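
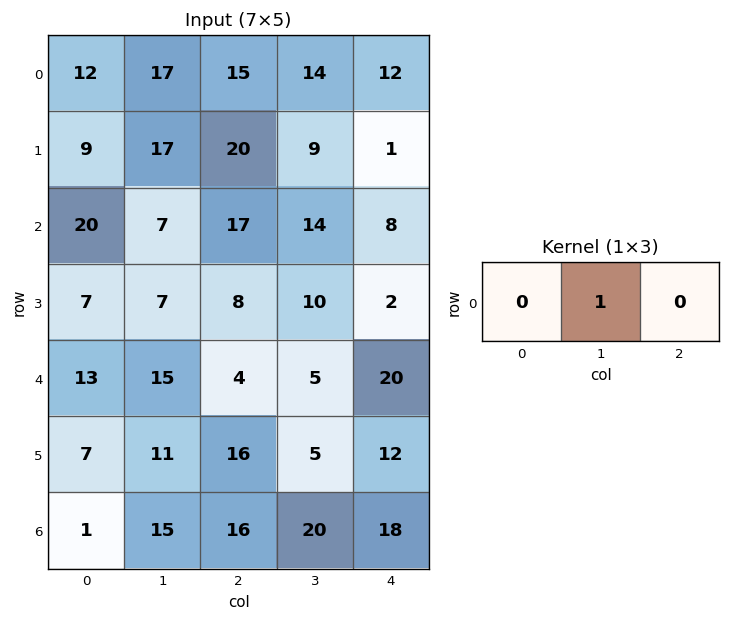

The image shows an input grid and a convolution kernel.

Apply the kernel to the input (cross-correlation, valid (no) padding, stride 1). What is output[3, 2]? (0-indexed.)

The receptive field on the input at this output position is [8 10 2]. Elementwise product with the kernel and sum: 10·1.

10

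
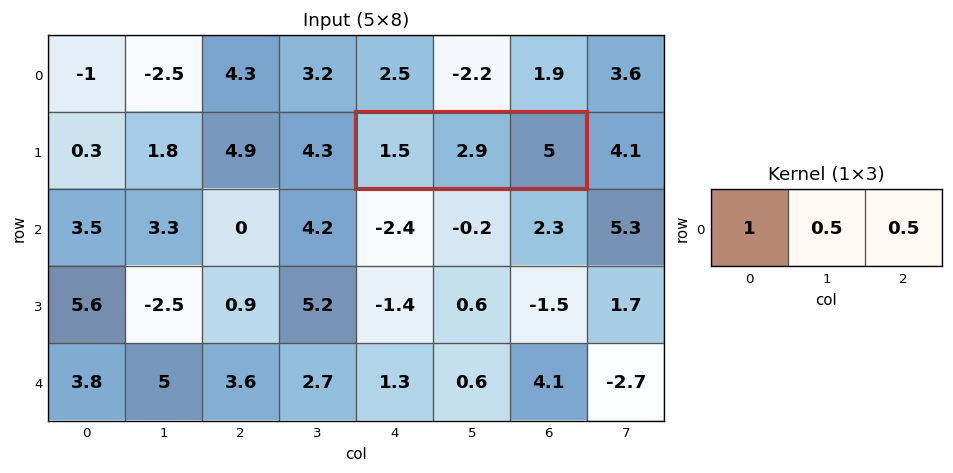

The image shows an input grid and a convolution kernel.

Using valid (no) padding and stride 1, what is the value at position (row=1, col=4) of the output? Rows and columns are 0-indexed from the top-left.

The receptive field on the input at this output position is [1.5 2.9 5]. Elementwise product with the kernel and sum: 1.5·1 + 2.9·0.5 + 5·0.5.

5.45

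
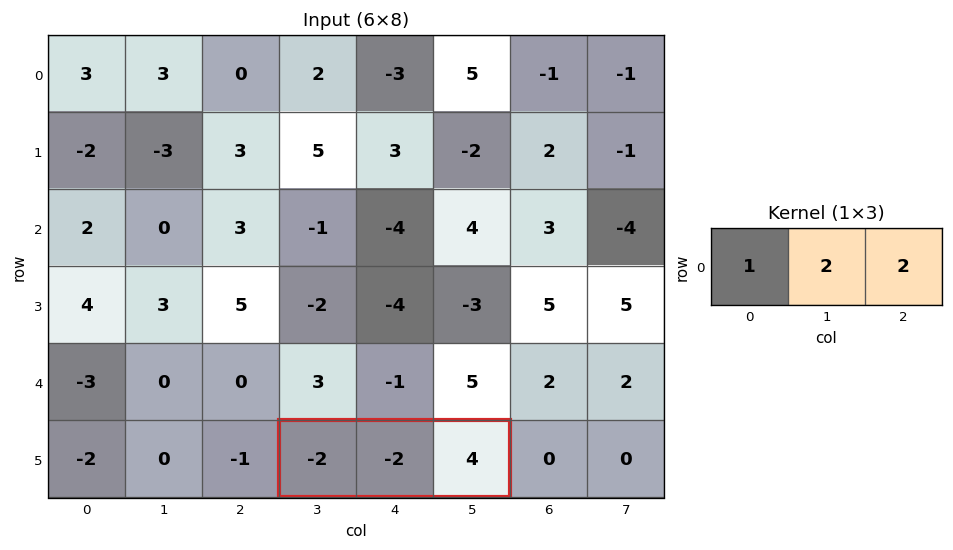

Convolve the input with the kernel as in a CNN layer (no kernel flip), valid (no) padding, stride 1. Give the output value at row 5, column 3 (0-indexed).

2

The receptive field on the input at this output position is [-2 -2 4]. Elementwise product with the kernel and sum: -2·1 + -2·2 + 4·2.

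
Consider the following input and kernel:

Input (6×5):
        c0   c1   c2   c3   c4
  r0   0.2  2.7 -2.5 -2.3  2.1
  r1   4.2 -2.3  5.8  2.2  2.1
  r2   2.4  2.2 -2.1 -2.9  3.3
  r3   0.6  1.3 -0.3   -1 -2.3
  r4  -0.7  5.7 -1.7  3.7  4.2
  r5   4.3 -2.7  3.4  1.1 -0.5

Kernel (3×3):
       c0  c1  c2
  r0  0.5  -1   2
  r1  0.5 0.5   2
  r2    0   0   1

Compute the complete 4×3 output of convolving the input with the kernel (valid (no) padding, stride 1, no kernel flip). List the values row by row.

2.85 2.5 16.75
13.8 -9.3 6.7
-6.55 -0.4 7.4
0.9 9.45 5.15

Output[0,0]: The receptive field on the input at this output position is [0.2 2.7 -2.5 / 4.2 -2.3 5.8 / 2.4 2.2 -2.1]. Elementwise product with the kernel and sum: 0.2·0.5 + 2.7·-1 + -2.5·2 + 4.2·0.5 + -2.3·0.5 + 5.8·2 + -2.1·1.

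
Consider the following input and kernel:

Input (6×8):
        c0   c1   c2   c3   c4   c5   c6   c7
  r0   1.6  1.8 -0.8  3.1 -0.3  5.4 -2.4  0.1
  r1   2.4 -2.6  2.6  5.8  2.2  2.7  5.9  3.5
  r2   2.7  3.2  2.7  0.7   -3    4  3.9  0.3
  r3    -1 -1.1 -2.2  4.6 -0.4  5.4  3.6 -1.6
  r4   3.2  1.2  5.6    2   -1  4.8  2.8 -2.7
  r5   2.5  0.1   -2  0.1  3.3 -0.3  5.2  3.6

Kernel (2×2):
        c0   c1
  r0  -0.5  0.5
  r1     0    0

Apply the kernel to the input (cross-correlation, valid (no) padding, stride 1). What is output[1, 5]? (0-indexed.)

The receptive field on the input at this output position is [2.7 5.9 / 4 3.9]. Elementwise product with the kernel and sum: 2.7·-0.5 + 5.9·0.5.

1.6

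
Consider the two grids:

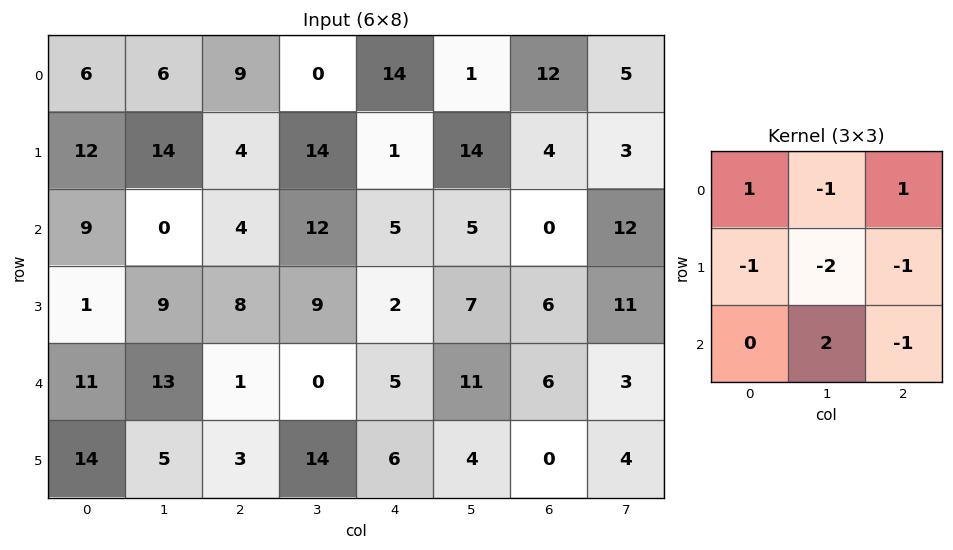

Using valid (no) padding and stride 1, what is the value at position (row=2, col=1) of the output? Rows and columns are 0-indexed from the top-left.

-24

The receptive field on the input at this output position is [0 4 12 / 9 8 9 / 13 1 0]. Elementwise product with the kernel and sum: 0·1 + 4·-1 + 12·1 + 9·-1 + 8·-2 + 9·-1 + 1·2 + 0·-1.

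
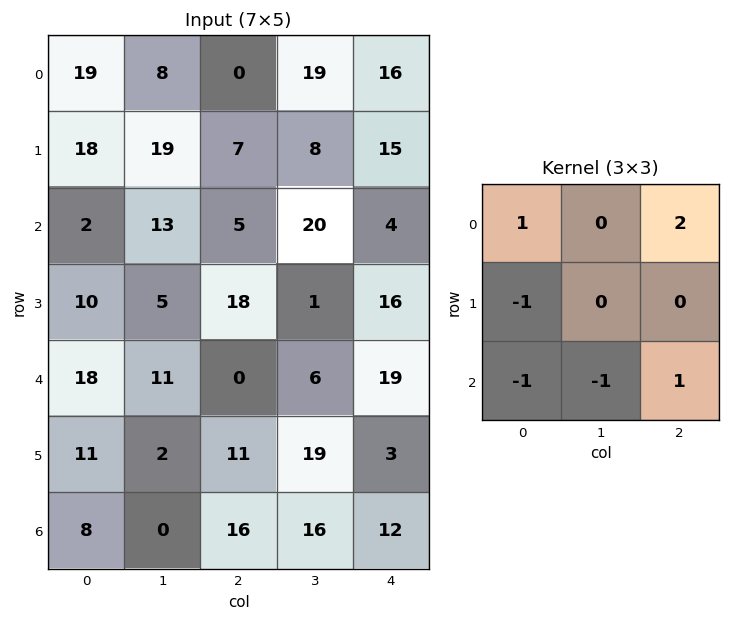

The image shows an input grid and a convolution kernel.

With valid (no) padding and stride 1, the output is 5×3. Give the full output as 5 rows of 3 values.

-9 29 4
33 0 29
-27 43 8
26 2 23
15 21 7

Output[0,0]: The receptive field on the input at this output position is [19 8 0 / 18 19 7 / 2 13 5]. Elementwise product with the kernel and sum: 19·1 + 0·2 + 18·-1 + 2·-1 + 13·-1 + 5·1.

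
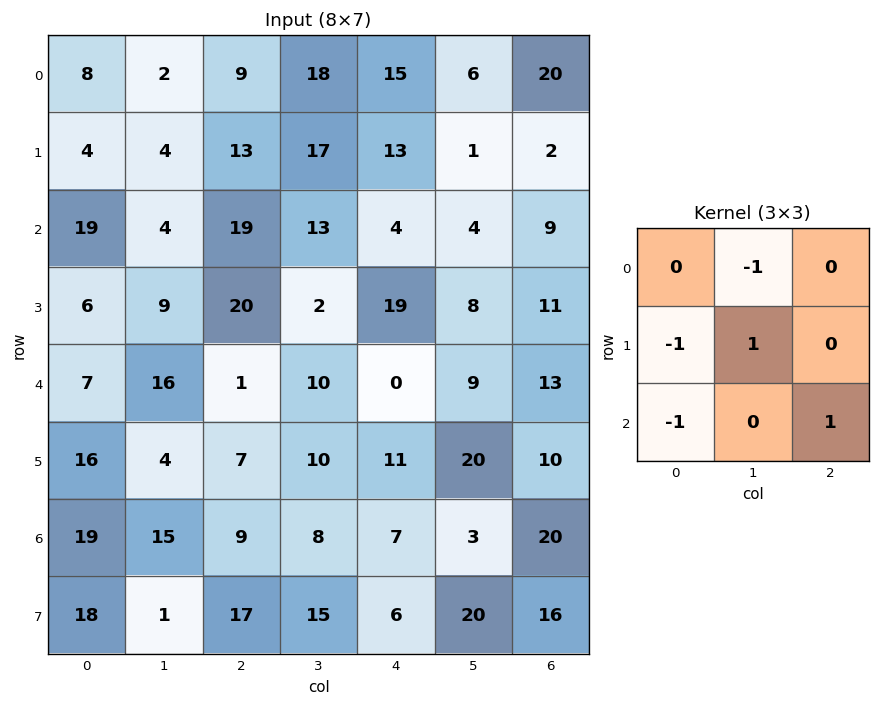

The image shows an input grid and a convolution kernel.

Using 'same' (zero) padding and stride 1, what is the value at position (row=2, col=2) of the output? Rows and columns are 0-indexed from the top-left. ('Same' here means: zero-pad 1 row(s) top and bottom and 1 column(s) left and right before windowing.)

The receptive field on the zero-padded input at this output position is [4 13 17 / 4 19 13 / 9 20 2]. Elementwise product with the kernel and sum: 13·-1 + 4·-1 + 19·1 + 9·-1 + 2·1.

-5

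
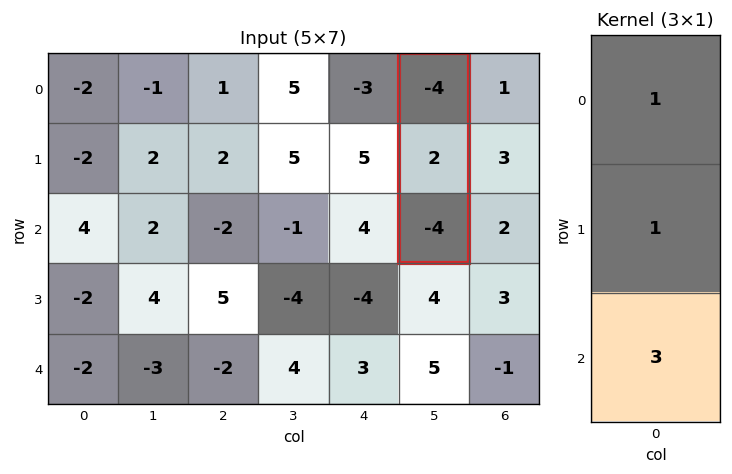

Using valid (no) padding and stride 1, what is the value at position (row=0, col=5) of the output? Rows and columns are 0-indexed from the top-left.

The receptive field on the input at this output position is [-4 / 2 / -4]. Elementwise product with the kernel and sum: -4·1 + 2·1 + -4·3.

-14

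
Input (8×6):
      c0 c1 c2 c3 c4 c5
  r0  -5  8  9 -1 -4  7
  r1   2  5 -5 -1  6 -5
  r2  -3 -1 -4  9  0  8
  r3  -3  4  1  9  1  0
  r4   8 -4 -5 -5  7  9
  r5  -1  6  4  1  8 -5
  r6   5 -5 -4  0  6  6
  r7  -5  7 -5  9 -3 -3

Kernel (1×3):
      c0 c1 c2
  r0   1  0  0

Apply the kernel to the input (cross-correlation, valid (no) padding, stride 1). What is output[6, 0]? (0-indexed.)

The receptive field on the input at this output position is [5 -5 -4]. Elementwise product with the kernel and sum: 5·1.

5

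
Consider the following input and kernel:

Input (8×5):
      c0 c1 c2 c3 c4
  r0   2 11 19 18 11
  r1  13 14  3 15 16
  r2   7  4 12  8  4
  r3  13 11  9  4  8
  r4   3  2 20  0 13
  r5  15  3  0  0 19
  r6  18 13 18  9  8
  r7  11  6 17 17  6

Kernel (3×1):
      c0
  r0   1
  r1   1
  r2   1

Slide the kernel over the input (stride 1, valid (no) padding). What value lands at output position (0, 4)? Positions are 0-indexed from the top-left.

The receptive field on the input at this output position is [11 / 16 / 4]. Elementwise product with the kernel and sum: 11·1 + 16·1 + 4·1.

31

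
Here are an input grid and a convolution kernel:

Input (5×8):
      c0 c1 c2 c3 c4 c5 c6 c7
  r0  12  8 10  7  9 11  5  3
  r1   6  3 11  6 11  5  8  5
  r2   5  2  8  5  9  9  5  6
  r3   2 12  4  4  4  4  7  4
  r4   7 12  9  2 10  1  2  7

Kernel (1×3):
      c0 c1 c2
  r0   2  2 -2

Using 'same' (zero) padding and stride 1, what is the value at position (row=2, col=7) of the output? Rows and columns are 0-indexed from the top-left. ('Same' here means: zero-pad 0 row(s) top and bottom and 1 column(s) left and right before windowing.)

22

The receptive field on the zero-padded input at this output position is [5 6 0]. Elementwise product with the kernel and sum: 5·2 + 6·2 + 0·-2.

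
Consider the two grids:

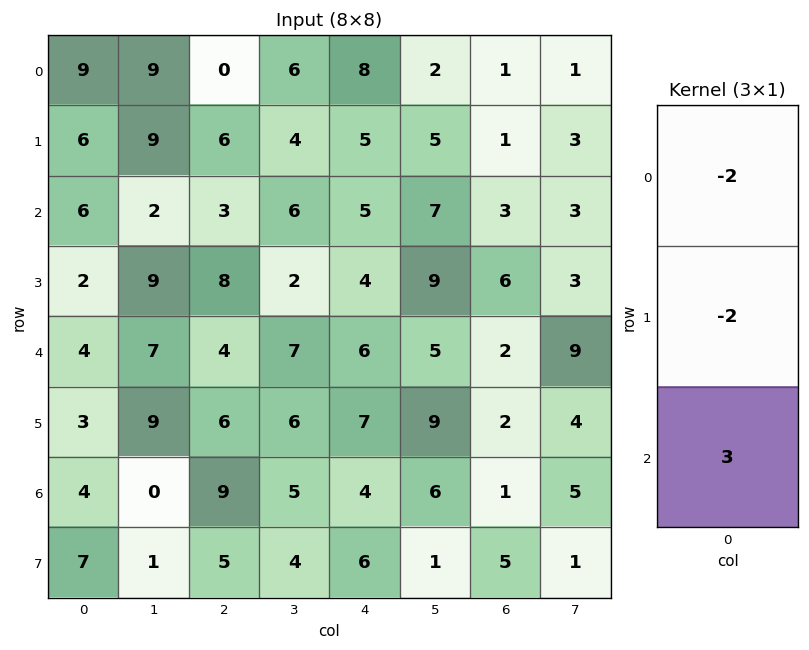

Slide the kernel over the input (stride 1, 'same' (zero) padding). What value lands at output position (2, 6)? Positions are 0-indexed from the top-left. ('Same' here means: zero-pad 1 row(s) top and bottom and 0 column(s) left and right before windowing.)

10

The receptive field on the zero-padded input at this output position is [1 / 3 / 6]. Elementwise product with the kernel and sum: 1·-2 + 3·-2 + 6·3.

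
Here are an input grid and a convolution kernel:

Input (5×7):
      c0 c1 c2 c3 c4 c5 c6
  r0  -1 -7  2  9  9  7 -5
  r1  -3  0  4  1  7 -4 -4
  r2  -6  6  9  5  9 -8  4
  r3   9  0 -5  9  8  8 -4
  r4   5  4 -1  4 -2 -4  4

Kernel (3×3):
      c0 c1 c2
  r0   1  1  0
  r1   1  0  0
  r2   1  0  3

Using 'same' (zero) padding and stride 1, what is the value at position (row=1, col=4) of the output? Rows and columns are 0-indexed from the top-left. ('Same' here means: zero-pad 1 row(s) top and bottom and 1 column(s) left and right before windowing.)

0

The receptive field on the zero-padded input at this output position is [9 9 7 / 1 7 -4 / 5 9 -8]. Elementwise product with the kernel and sum: 9·1 + 9·1 + 1·1 + 5·1 + -8·3.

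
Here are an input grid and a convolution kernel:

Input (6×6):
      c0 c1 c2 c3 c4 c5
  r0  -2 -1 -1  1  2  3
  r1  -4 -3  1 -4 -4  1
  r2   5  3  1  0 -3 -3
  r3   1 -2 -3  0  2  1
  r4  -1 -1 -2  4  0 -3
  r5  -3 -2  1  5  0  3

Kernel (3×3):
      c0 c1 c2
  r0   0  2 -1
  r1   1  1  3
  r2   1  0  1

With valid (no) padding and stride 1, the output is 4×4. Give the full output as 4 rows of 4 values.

1 -14 -17 -7
2 8 -13 -20
-8 0 4 3
-11 6 1 6

Output[0,0]: The receptive field on the input at this output position is [-2 -1 -1 / -4 -3 1 / 5 3 1]. Elementwise product with the kernel and sum: -1·2 + -1·-1 + -4·1 + -3·1 + 1·3 + 5·1 + 1·1.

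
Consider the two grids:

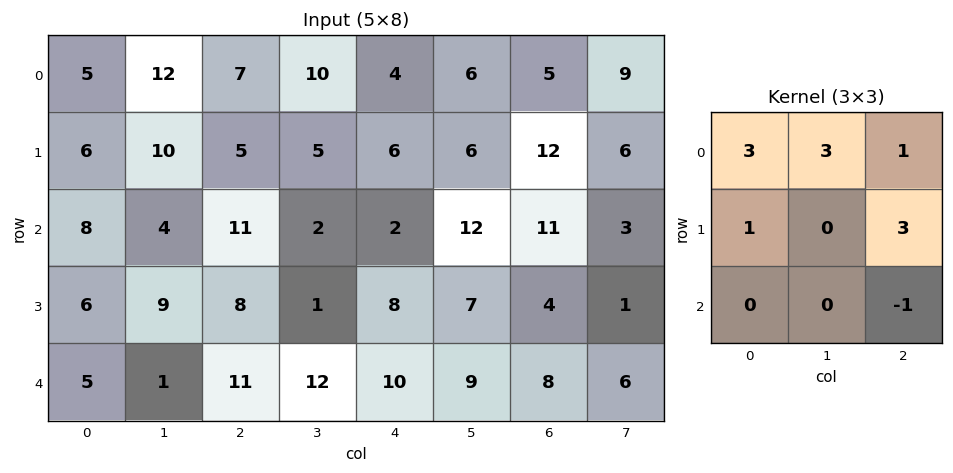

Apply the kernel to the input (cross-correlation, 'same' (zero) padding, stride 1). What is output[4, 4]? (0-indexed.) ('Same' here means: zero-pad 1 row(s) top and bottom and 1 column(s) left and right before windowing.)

73

The receptive field on the zero-padded input at this output position is [1 8 7 / 12 10 9 / 0 0 0]. Elementwise product with the kernel and sum: 1·3 + 8·3 + 7·1 + 12·1 + 9·3 + 0·-1.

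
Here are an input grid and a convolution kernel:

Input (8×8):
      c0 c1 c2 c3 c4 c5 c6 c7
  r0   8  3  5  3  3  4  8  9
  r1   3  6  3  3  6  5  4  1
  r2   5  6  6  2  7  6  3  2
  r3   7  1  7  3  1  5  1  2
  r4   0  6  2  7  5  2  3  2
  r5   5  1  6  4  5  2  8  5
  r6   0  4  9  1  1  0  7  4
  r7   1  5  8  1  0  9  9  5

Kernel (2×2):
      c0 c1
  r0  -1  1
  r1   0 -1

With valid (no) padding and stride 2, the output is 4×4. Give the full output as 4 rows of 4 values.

Output[0,0]: The receptive field on the input at this output position is [8 3 / 3 6]. Elementwise product with the kernel and sum: 8·-1 + 3·1 + 6·-1.

-11 -5 -4 0
0 -7 -6 -3
5 1 -5 -6
-1 -9 -10 -8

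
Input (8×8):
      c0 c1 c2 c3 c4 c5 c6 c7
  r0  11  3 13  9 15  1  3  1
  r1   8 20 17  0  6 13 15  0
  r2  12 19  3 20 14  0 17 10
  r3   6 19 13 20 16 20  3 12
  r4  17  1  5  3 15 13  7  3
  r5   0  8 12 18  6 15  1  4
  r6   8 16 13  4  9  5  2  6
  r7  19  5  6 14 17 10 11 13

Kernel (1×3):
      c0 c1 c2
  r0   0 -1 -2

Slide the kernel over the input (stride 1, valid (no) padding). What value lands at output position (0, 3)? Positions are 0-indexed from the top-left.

-17

The receptive field on the input at this output position is [9 15 1]. Elementwise product with the kernel and sum: 15·-1 + 1·-2.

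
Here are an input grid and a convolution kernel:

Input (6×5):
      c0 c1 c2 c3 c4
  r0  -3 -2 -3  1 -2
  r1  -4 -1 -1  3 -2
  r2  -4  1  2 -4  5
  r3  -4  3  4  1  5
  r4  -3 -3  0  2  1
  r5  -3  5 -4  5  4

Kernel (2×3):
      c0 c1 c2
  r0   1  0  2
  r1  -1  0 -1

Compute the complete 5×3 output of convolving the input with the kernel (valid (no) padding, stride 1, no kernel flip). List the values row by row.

-4 -2 -4
-4 8 -12
0 -11 3
7 6 13
4 -9 2

Output[0,0]: The receptive field on the input at this output position is [-3 -2 -3 / -4 -1 -1]. Elementwise product with the kernel and sum: -3·1 + -3·2 + -4·-1 + -1·-1.
Output[0,1]: The receptive field on the input at this output position is [-2 -3 1 / -1 -1 3]. Elementwise product with the kernel and sum: -2·1 + 1·2 + -1·-1 + 3·-1.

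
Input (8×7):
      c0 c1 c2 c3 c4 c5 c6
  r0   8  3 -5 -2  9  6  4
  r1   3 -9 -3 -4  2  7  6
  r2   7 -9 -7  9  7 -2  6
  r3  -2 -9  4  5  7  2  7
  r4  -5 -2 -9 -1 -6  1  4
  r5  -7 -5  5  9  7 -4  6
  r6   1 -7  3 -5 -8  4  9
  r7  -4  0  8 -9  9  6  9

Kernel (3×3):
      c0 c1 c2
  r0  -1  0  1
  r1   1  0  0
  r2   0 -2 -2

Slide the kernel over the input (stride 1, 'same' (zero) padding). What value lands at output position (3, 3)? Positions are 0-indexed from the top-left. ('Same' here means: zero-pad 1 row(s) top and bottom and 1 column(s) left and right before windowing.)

The receptive field on the zero-padded input at this output position is [-7 9 7 / 4 5 7 / -9 -1 -6]. Elementwise product with the kernel and sum: -7·-1 + 7·1 + 4·1 + -1·-2 + -6·-2.

32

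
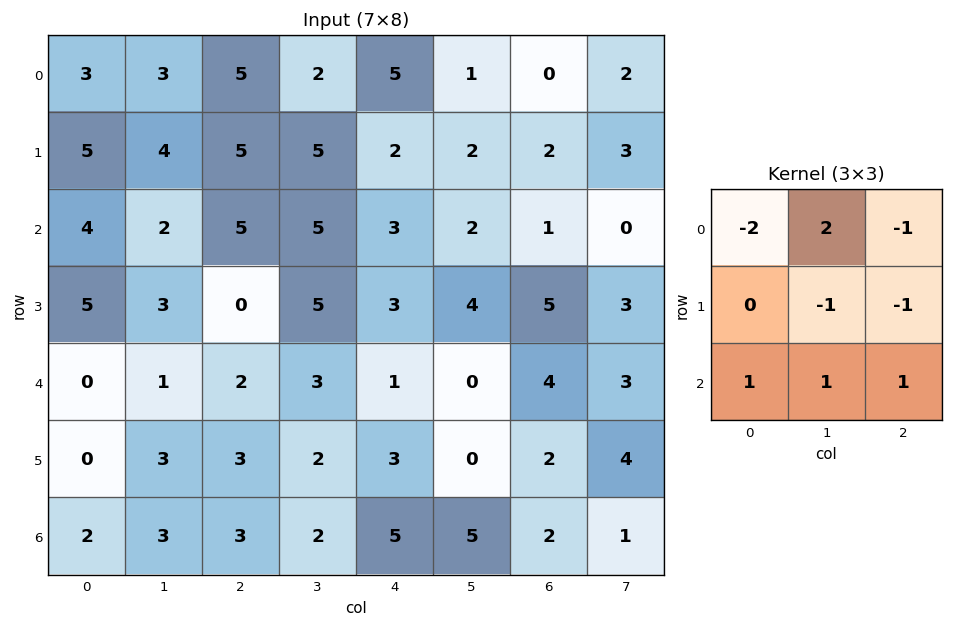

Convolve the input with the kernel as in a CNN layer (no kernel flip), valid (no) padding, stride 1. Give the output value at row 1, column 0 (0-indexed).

-6

The receptive field on the input at this output position is [5 4 5 / 4 2 5 / 5 3 0]. Elementwise product with the kernel and sum: 5·-2 + 4·2 + 5·-1 + 2·-1 + 5·-1 + 5·1 + 3·1 + 0·1.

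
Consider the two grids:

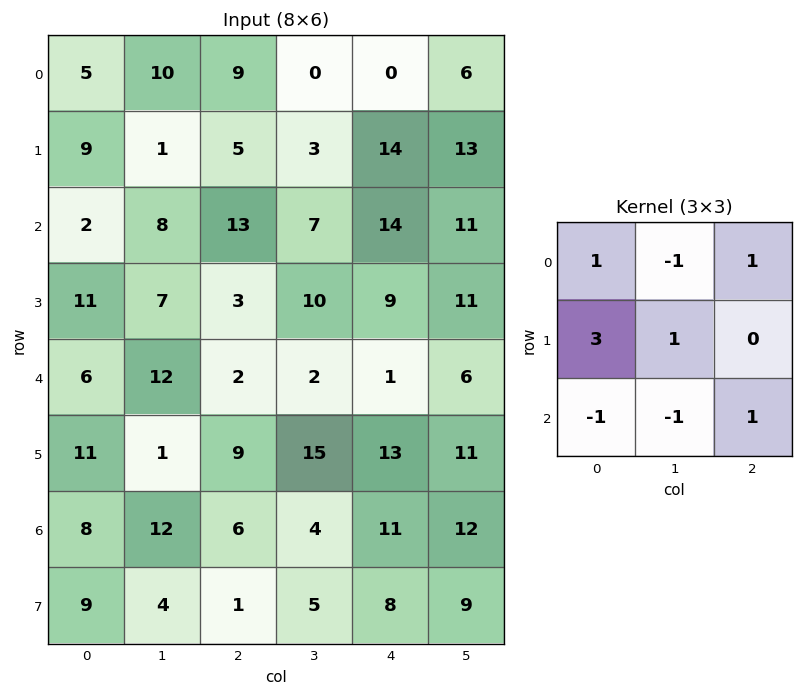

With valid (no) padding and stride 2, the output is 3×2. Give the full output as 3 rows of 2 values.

Output[0,0]: The receptive field on the input at this output position is [5 10 9 / 9 1 5 / 2 8 13]. Elementwise product with the kernel and sum: 5·1 + 10·-1 + 9·1 + 9·3 + 1·1 + 2·-1 + 8·-1 + 13·1.
Output[0,1]: The receptive field on the input at this output position is [9 0 0 / 5 3 14 / 13 7 14]. Elementwise product with the kernel and sum: 9·1 + 0·-1 + 0·1 + 5·3 + 3·1 + 13·-1 + 7·-1 + 14·1.

35 21
31 36
16 44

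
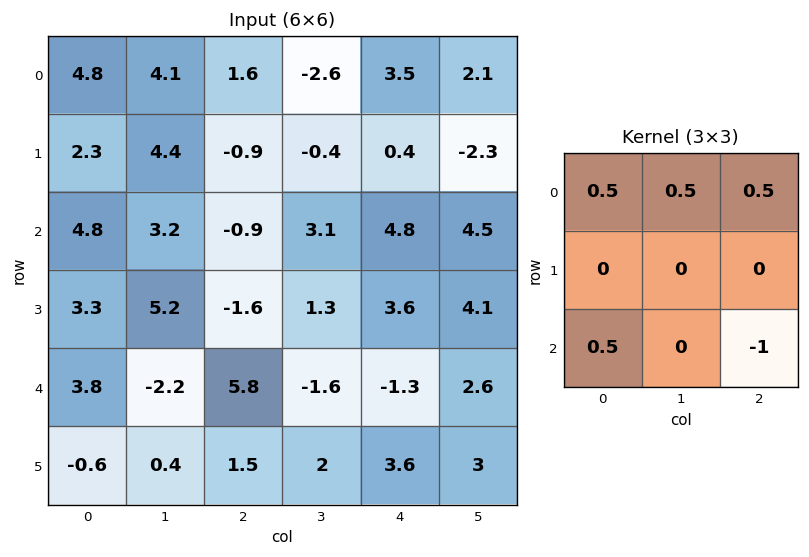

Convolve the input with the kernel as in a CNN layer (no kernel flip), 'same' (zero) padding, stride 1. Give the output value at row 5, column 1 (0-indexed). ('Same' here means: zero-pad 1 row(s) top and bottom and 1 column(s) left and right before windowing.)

3.7

The receptive field on the zero-padded input at this output position is [3.8 -2.2 5.8 / -0.6 0.4 1.5 / 0 0 0]. Elementwise product with the kernel and sum: 3.8·0.5 + -2.2·0.5 + 5.8·0.5 + 0·0.5 + 0·-1.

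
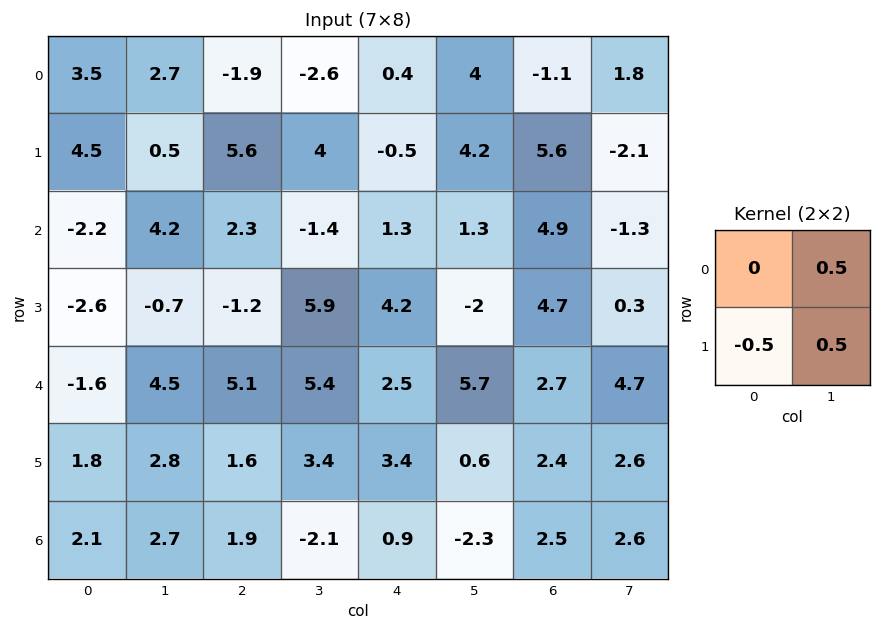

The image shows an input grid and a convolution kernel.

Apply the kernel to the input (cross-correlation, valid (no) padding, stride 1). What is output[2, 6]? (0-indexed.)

The receptive field on the input at this output position is [4.9 -1.3 / 4.7 0.3]. Elementwise product with the kernel and sum: -1.3·0.5 + 4.7·-0.5 + 0.3·0.5.

-2.85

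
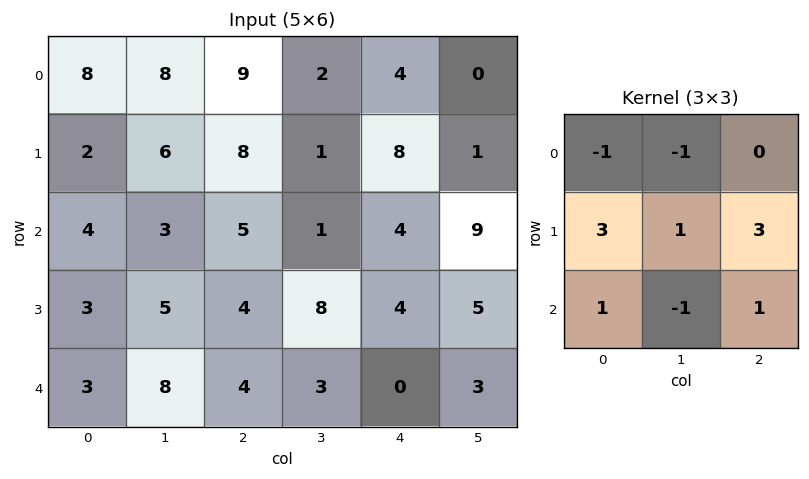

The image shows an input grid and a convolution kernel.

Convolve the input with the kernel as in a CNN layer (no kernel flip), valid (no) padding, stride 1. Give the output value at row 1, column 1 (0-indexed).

12

The receptive field on the input at this output position is [6 8 1 / 3 5 1 / 5 4 8]. Elementwise product with the kernel and sum: 6·-1 + 8·-1 + 3·3 + 5·1 + 1·3 + 5·1 + 4·-1 + 8·1.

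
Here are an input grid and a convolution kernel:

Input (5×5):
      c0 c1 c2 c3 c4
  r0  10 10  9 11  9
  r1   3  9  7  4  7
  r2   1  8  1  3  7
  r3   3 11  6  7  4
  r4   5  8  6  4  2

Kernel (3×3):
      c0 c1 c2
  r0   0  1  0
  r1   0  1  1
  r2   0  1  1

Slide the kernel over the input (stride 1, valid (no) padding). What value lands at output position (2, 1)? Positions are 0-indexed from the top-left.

24

The receptive field on the input at this output position is [8 1 3 / 11 6 7 / 8 6 4]. Elementwise product with the kernel and sum: 1·1 + 6·1 + 7·1 + 6·1 + 4·1.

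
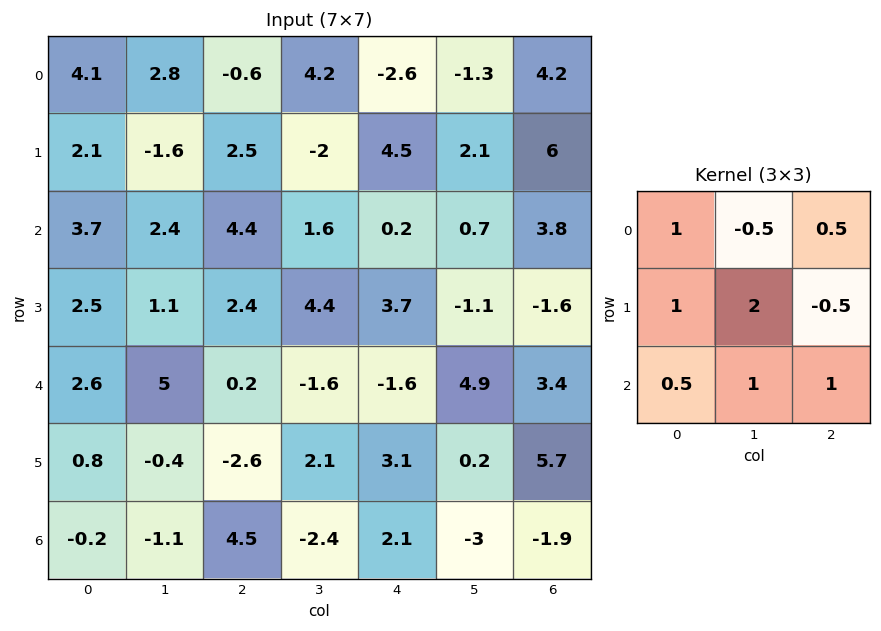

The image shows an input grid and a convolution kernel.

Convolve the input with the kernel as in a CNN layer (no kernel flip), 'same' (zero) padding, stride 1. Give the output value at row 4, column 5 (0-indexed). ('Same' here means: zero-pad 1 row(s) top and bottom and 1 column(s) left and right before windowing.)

The receptive field on the zero-padded input at this output position is [3.7 -1.1 -1.6 / -1.6 4.9 3.4 / 3.1 0.2 5.7]. Elementwise product with the kernel and sum: 3.7·1 + -1.1·-0.5 + -1.6·0.5 + -1.6·1 + 4.9·2 + 3.4·-0.5 + 3.1·0.5 + 0.2·1 + 5.7·1.

17.4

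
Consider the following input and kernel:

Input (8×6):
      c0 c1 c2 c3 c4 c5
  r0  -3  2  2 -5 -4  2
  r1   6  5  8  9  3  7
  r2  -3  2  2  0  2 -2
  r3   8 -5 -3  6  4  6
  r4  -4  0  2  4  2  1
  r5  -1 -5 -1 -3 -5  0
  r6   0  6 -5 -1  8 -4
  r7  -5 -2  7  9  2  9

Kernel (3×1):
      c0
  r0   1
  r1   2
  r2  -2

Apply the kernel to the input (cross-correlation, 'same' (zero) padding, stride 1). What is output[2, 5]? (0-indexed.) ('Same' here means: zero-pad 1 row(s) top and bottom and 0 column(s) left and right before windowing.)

The receptive field on the zero-padded input at this output position is [7 / -2 / 6]. Elementwise product with the kernel and sum: 7·1 + -2·2 + 6·-2.

-9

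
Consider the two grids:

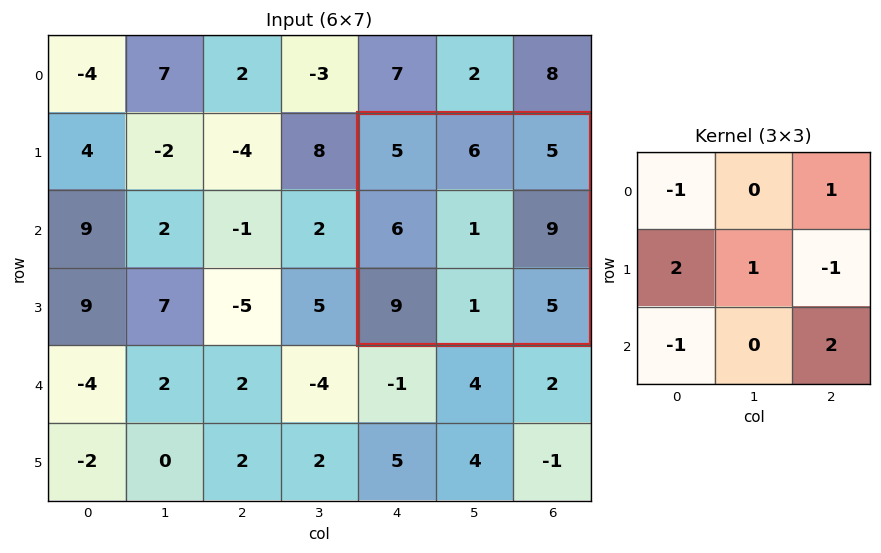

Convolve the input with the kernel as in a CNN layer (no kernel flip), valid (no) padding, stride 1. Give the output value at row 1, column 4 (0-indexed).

5

The receptive field on the input at this output position is [5 6 5 / 6 1 9 / 9 1 5]. Elementwise product with the kernel and sum: 5·-1 + 5·1 + 6·2 + 1·1 + 9·-1 + 9·-1 + 5·2.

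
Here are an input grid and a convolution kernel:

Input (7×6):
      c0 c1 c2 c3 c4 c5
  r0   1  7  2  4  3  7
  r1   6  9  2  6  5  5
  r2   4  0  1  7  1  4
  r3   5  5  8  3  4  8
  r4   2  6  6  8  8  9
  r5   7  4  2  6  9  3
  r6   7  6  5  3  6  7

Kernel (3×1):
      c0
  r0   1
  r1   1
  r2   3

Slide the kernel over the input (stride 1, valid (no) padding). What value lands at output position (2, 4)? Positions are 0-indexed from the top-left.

The receptive field on the input at this output position is [1 / 4 / 8]. Elementwise product with the kernel and sum: 1·1 + 4·1 + 8·3.

29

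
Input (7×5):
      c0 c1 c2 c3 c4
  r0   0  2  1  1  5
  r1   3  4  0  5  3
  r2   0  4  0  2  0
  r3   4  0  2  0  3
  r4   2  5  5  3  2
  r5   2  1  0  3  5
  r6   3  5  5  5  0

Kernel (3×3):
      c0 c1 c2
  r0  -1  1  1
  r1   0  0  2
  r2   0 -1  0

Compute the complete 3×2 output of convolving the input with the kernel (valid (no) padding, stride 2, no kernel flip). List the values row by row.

Output[0,0]: The receptive field on the input at this output position is [0 2 1 / 3 4 0 / 0 4 0]. Elementwise product with the kernel and sum: 0·-1 + 2·1 + 1·1 + 0·2 + 4·-1.

-1 9
3 5
3 5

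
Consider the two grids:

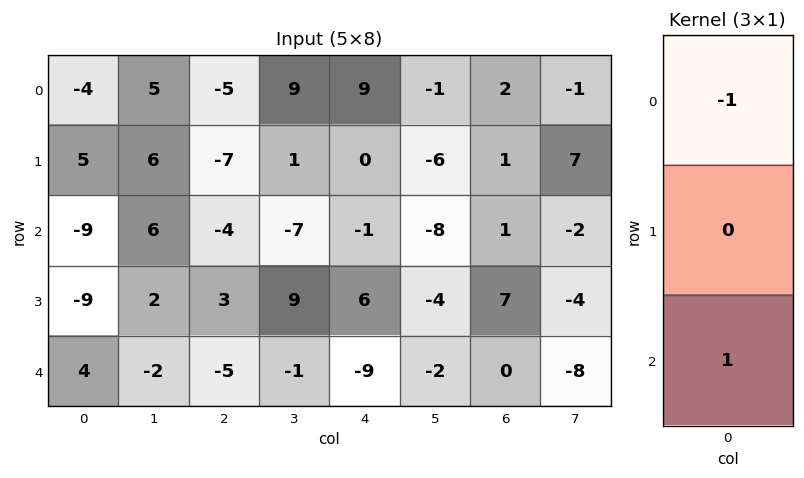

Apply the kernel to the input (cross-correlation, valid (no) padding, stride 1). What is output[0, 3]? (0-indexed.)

The receptive field on the input at this output position is [9 / 1 / -7]. Elementwise product with the kernel and sum: 9·-1 + -7·1.

-16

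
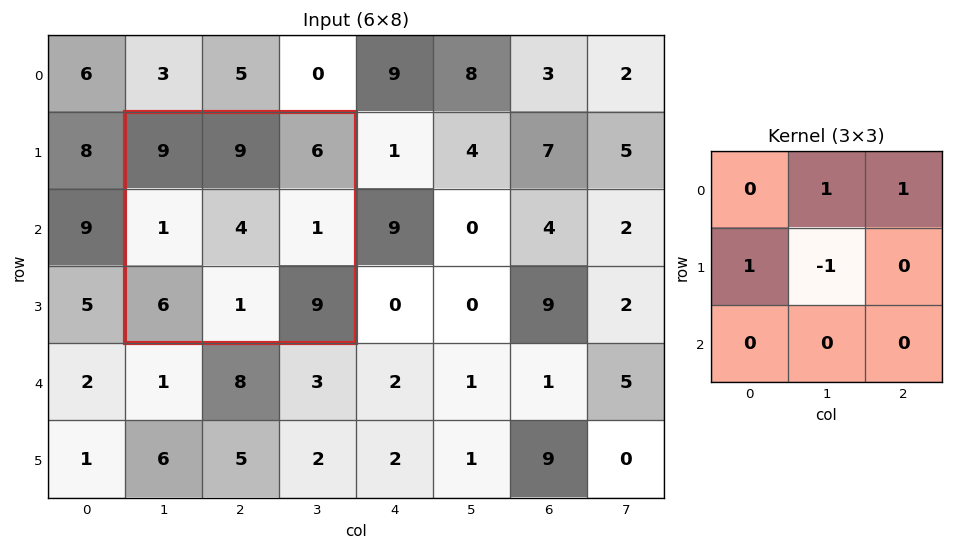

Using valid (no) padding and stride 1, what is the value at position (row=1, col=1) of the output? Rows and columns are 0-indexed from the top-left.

12

The receptive field on the input at this output position is [9 9 6 / 1 4 1 / 6 1 9]. Elementwise product with the kernel and sum: 9·1 + 6·1 + 1·1 + 4·-1.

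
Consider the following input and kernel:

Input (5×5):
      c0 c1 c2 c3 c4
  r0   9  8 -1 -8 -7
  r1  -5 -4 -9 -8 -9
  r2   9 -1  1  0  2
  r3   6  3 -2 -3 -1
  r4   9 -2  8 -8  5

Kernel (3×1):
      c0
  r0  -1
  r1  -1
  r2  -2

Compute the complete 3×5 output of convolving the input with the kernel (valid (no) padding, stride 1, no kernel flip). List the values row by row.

Output[0,0]: The receptive field on the input at this output position is [9 / -5 / 9]. Elementwise product with the kernel and sum: 9·-1 + -5·-1 + 9·-2.

-22 -2 8 16 12
-16 -1 12 14 9
-33 2 -15 19 -11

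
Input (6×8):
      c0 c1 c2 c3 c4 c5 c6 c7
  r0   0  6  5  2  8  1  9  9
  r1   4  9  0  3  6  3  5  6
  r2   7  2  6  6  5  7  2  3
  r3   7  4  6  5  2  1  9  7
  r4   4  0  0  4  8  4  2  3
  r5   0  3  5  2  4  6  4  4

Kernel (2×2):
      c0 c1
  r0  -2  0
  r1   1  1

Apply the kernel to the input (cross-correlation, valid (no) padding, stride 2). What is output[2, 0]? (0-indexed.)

-5

The receptive field on the input at this output position is [4 0 / 0 3]. Elementwise product with the kernel and sum: 4·-2 + 0·1 + 3·1.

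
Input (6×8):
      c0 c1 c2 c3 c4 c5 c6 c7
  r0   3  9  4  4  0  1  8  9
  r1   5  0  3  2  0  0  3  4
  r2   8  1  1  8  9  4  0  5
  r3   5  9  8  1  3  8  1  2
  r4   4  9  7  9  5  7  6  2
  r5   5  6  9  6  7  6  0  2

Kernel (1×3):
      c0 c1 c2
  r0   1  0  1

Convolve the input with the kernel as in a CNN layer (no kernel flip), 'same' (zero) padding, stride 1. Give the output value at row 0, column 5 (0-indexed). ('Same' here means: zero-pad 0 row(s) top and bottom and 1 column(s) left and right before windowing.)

The receptive field on the zero-padded input at this output position is [0 1 8]. Elementwise product with the kernel and sum: 0·1 + 8·1.

8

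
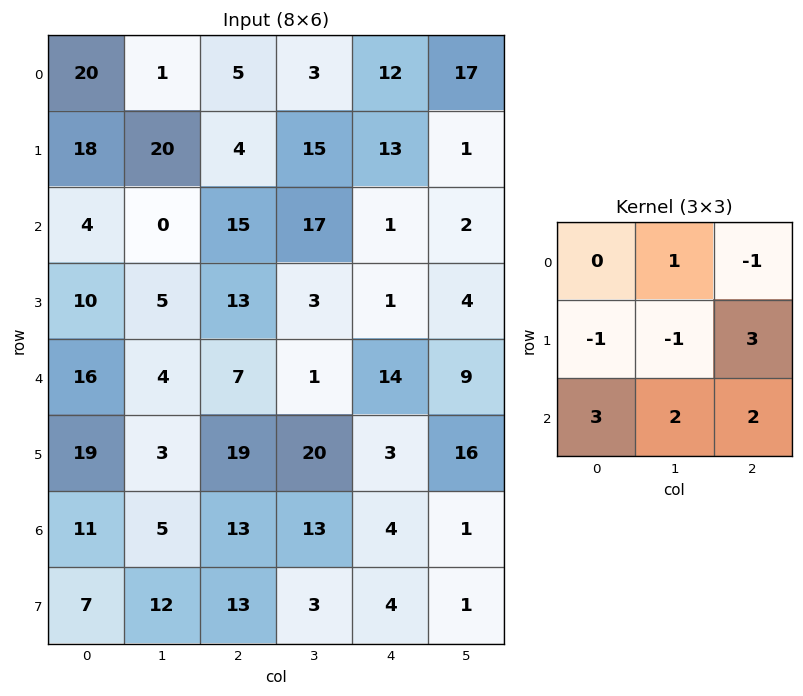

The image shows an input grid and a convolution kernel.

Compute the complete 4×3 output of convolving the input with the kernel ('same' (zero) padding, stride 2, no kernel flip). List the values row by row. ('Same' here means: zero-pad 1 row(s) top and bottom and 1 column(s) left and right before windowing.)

Output[0,0]: The receptive field on the zero-padded input at this output position is [0 0 0 / 0 20 1 / 0 18 20]. Elementwise product with the kernel and sum: 0·1 + 0·-1 + 0·-1 + 20·-1 + 1·3 + 0·3 + 18·2 + 20·2.
Output[0,1]: The receptive field on the zero-padded input at this output position is [0 0 0 / 1 5 3 / 20 4 15]. Elementwise product with the kernel and sum: 0·1 + 0·-1 + 1·-1 + 5·-1 + 3·3 + 20·3 + 4·2 + 15·2.

59 101 109
24 72 19
45 89 107
58 88 -8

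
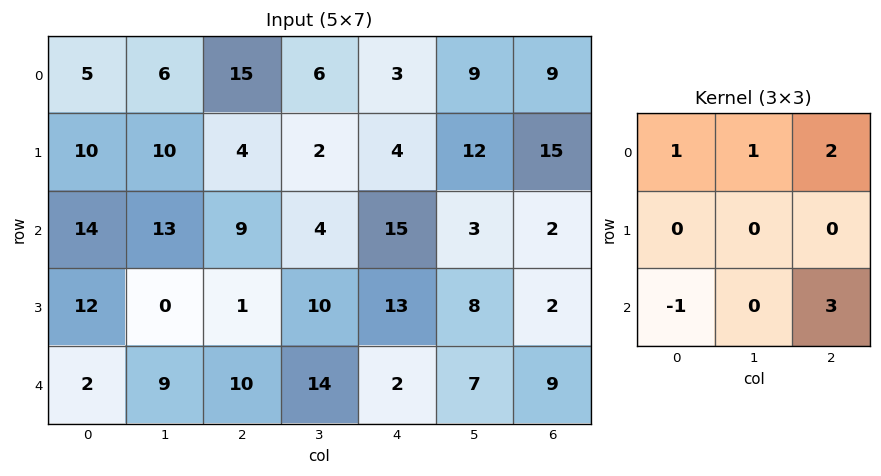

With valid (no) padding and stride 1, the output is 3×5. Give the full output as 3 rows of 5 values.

54 32 63 32 21
19 48 52 44 39
73 63 39 32 47

Output[0,0]: The receptive field on the input at this output position is [5 6 15 / 10 10 4 / 14 13 9]. Elementwise product with the kernel and sum: 5·1 + 6·1 + 15·2 + 14·-1 + 9·3.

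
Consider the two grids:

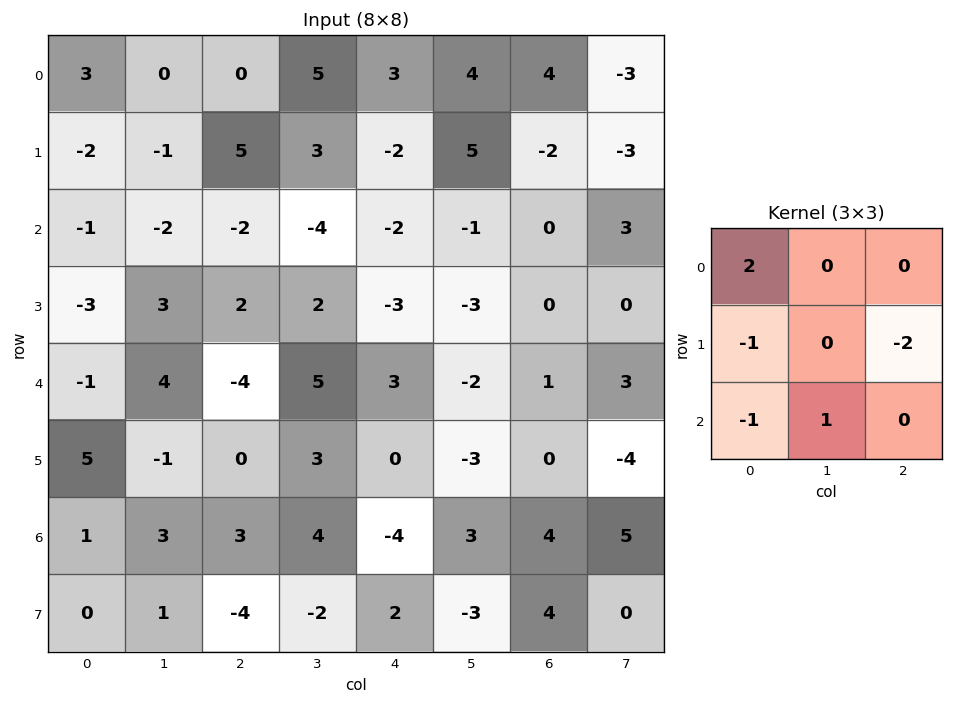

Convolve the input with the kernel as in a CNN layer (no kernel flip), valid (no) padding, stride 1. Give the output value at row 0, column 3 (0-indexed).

The receptive field on the input at this output position is [5 3 4 / 3 -2 5 / -4 -2 -1]. Elementwise product with the kernel and sum: 5·2 + 3·-1 + 5·-2 + -4·-1 + -2·1.

-1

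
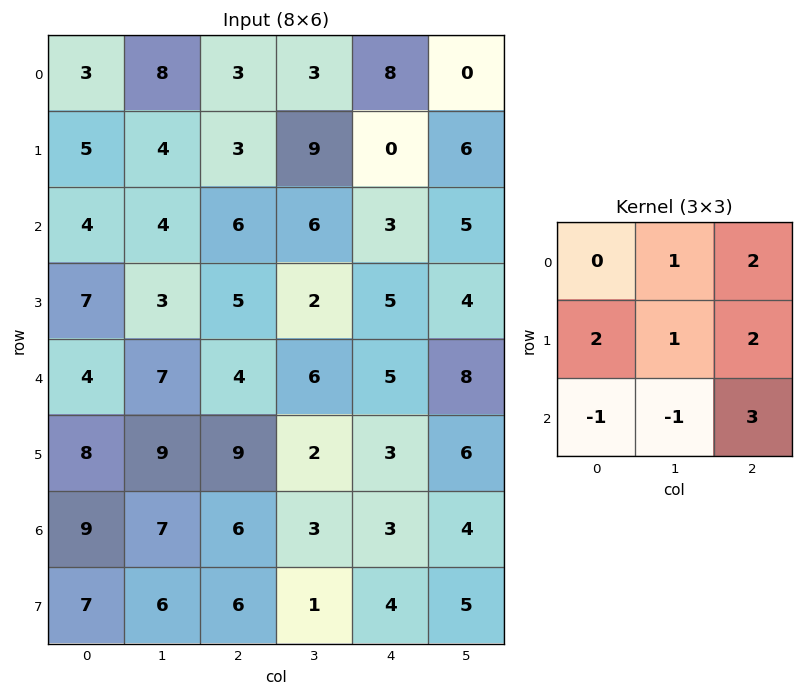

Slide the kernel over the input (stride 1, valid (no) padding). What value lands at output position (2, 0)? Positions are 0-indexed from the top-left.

44

The receptive field on the input at this output position is [4 4 6 / 7 3 5 / 4 7 4]. Elementwise product with the kernel and sum: 4·1 + 6·2 + 7·2 + 3·1 + 5·2 + 4·-1 + 7·-1 + 4·3.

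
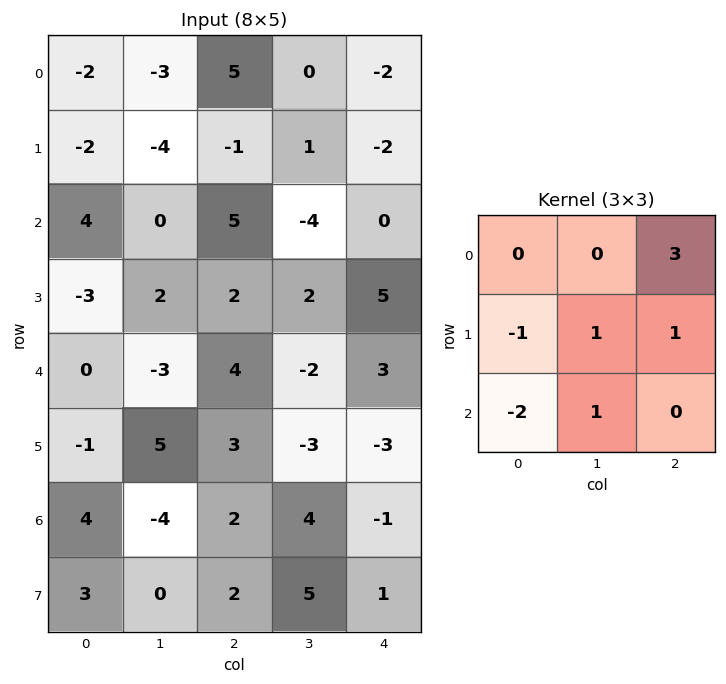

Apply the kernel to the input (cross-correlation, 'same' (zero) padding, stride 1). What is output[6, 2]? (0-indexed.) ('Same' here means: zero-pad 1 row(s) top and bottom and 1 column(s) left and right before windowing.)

The receptive field on the zero-padded input at this output position is [5 3 -3 / -4 2 4 / 0 2 5]. Elementwise product with the kernel and sum: -3·3 + -4·-1 + 2·1 + 4·1 + 0·-2 + 2·1.

3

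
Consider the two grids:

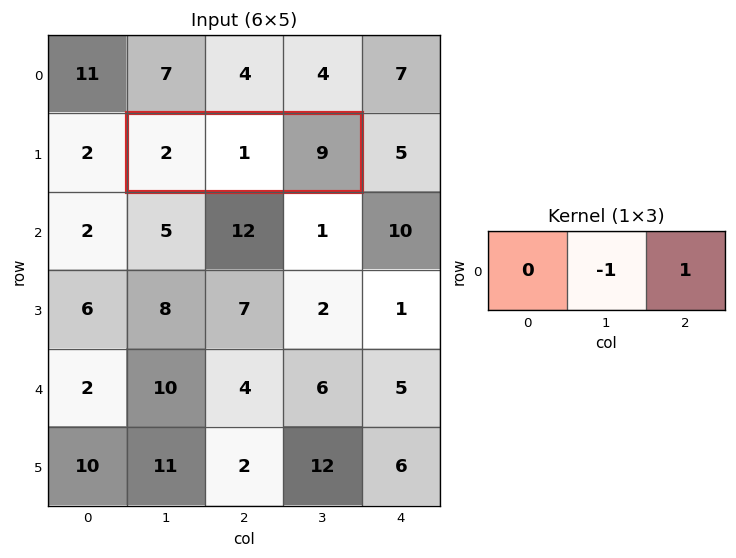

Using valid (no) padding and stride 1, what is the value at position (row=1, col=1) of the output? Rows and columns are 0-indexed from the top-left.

The receptive field on the input at this output position is [2 1 9]. Elementwise product with the kernel and sum: 1·-1 + 9·1.

8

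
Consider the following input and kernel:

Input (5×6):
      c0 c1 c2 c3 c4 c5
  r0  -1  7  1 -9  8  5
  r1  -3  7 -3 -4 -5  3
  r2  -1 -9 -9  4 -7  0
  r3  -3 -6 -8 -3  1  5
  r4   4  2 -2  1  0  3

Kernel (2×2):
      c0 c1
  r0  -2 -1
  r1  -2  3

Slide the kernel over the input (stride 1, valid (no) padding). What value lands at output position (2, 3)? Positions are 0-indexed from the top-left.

The receptive field on the input at this output position is [4 -7 / -3 1]. Elementwise product with the kernel and sum: 4·-2 + -7·-1 + -3·-2 + 1·3.

8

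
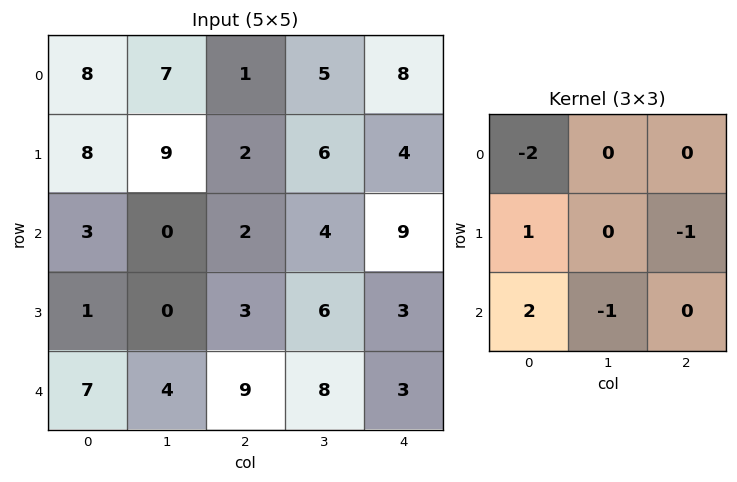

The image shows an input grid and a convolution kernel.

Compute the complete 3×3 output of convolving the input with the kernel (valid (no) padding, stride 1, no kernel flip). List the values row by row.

-4 -13 -4
-13 -25 -11
2 -7 6

Output[0,0]: The receptive field on the input at this output position is [8 7 1 / 8 9 2 / 3 0 2]. Elementwise product with the kernel and sum: 8·-2 + 8·1 + 2·-1 + 3·2 + 0·-1.
Output[0,1]: The receptive field on the input at this output position is [7 1 5 / 9 2 6 / 0 2 4]. Elementwise product with the kernel and sum: 7·-2 + 9·1 + 6·-1 + 0·2 + 2·-1.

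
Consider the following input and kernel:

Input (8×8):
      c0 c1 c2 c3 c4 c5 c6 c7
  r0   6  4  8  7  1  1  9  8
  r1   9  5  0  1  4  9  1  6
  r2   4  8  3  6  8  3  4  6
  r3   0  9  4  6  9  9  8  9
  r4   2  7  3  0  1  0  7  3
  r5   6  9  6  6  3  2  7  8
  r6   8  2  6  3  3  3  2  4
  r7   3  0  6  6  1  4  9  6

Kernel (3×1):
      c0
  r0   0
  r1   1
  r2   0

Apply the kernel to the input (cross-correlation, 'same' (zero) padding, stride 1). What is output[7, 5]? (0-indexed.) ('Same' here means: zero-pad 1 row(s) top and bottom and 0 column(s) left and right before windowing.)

The receptive field on the zero-padded input at this output position is [3 / 4 / 0]. Elementwise product with the kernel and sum: 4·1.

4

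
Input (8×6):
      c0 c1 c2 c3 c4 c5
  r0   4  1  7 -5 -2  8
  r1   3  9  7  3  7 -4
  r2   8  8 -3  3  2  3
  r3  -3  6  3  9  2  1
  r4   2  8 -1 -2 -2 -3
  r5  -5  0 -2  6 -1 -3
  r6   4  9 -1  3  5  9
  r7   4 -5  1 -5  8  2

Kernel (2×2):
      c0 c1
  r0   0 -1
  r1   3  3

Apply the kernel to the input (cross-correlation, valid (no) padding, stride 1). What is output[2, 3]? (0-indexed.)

31

The receptive field on the input at this output position is [3 2 / 9 2]. Elementwise product with the kernel and sum: 2·-1 + 9·3 + 2·3.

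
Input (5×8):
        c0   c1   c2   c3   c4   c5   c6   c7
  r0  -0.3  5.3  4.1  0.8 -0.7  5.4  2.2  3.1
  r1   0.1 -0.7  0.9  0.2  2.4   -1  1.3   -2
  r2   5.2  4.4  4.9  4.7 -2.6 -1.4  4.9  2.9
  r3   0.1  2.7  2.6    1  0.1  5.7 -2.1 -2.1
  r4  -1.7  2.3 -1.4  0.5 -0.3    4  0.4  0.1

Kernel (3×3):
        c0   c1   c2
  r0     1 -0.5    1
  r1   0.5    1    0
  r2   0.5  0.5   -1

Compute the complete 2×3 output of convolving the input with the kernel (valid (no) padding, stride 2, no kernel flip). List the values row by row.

0.4 11.05 -7.9
12.35 2.1 10.2

Output[0,0]: The receptive field on the input at this output position is [-0.3 5.3 4.1 / 0.1 -0.7 0.9 / 5.2 4.4 4.9]. Elementwise product with the kernel and sum: -0.3·1 + 5.3·-0.5 + 4.1·1 + 0.1·0.5 + -0.7·1 + 5.2·0.5 + 4.4·0.5 + 4.9·-1.
Output[0,1]: The receptive field on the input at this output position is [4.1 0.8 -0.7 / 0.9 0.2 2.4 / 4.9 4.7 -2.6]. Elementwise product with the kernel and sum: 4.1·1 + 0.8·-0.5 + -0.7·1 + 0.9·0.5 + 0.2·1 + 4.9·0.5 + 4.7·0.5 + -2.6·-1.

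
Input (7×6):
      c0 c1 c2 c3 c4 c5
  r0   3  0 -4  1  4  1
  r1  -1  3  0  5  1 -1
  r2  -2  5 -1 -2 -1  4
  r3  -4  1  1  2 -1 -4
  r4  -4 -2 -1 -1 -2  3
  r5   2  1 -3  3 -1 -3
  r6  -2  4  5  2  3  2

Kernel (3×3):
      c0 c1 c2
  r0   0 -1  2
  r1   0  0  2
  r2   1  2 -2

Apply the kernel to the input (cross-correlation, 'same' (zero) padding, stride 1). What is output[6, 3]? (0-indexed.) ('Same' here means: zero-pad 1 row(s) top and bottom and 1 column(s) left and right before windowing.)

1

The receptive field on the zero-padded input at this output position is [-3 3 -1 / 5 2 3 / 0 0 0]. Elementwise product with the kernel and sum: 3·-1 + -1·2 + 3·2 + 0·1 + 0·2 + 0·-2.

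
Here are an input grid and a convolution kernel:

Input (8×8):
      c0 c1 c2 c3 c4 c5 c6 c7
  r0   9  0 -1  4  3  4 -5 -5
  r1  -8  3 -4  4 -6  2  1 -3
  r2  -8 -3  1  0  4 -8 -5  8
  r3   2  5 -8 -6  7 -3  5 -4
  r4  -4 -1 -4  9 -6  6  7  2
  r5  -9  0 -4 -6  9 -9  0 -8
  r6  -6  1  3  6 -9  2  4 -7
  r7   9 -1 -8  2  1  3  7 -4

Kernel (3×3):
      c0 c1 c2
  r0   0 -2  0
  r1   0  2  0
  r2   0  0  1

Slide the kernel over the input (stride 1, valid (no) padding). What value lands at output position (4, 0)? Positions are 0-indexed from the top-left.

5

The receptive field on the input at this output position is [-4 -1 -4 / -9 0 -4 / -6 1 3]. Elementwise product with the kernel and sum: -1·-2 + 0·2 + 3·1.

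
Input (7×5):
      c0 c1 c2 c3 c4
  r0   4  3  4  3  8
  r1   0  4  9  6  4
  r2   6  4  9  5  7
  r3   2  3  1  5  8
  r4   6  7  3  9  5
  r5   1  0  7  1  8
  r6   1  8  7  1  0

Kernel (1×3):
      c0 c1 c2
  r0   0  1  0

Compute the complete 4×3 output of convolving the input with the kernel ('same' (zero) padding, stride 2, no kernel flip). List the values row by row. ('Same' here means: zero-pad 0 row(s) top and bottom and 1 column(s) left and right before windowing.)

4 4 8
6 9 7
6 3 5
1 7 0

Output[0,0]: The receptive field on the zero-padded input at this output position is [0 4 3]. Elementwise product with the kernel and sum: 4·1.
Output[0,1]: The receptive field on the zero-padded input at this output position is [3 4 3]. Elementwise product with the kernel and sum: 4·1.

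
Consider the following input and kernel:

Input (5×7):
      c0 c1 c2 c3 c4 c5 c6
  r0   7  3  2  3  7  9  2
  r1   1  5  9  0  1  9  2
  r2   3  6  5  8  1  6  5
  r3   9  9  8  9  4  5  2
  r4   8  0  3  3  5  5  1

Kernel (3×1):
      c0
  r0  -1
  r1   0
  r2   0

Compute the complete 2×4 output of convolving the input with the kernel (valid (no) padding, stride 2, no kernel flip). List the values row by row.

Output[0,0]: The receptive field on the input at this output position is [7 / 1 / 3]. Elementwise product with the kernel and sum: 7·-1.

-7 -2 -7 -2
-3 -5 -1 -5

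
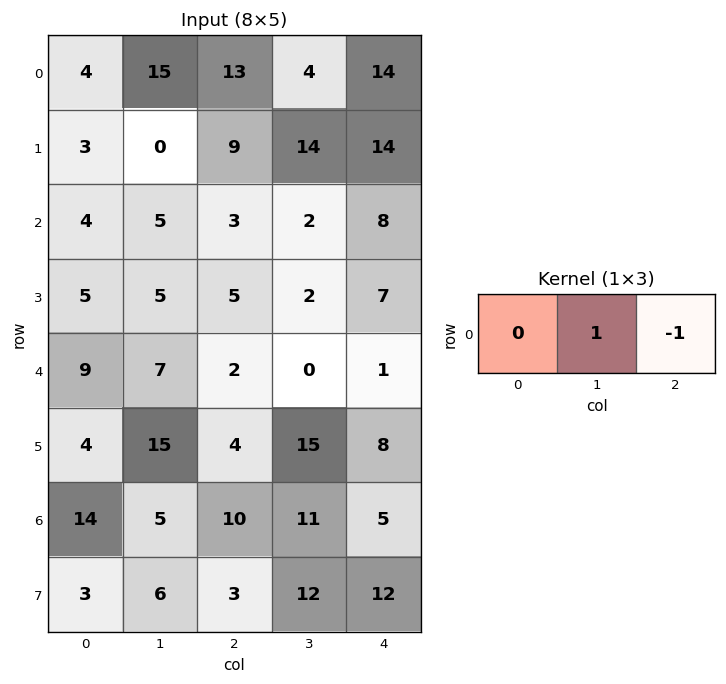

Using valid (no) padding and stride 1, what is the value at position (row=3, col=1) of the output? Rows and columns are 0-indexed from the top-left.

The receptive field on the input at this output position is [5 5 2]. Elementwise product with the kernel and sum: 5·1 + 2·-1.

3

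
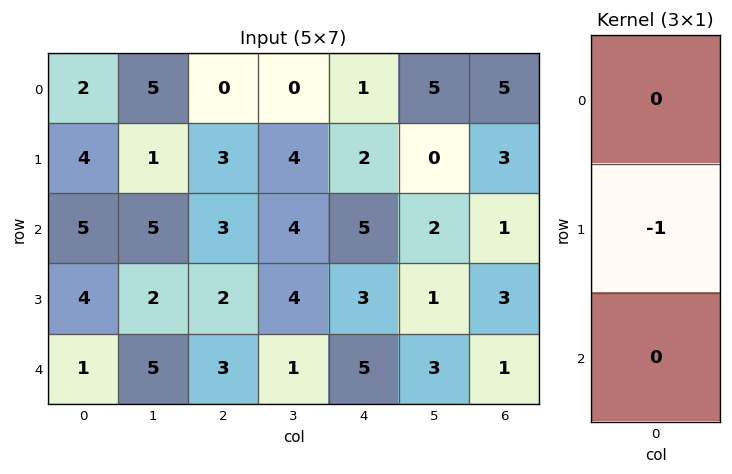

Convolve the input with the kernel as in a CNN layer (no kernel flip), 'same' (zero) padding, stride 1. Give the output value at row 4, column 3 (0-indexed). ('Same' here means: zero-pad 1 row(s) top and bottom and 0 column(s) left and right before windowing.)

-1

The receptive field on the zero-padded input at this output position is [4 / 1 / 0]. Elementwise product with the kernel and sum: 1·-1.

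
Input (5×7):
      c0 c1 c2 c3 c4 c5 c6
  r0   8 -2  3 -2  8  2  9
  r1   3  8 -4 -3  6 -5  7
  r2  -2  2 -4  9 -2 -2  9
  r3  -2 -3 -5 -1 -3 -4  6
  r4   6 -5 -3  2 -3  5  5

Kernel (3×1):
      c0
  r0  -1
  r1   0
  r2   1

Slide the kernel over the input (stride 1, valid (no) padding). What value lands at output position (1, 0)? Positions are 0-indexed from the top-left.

-5

The receptive field on the input at this output position is [3 / -2 / -2]. Elementwise product with the kernel and sum: 3·-1 + -2·1.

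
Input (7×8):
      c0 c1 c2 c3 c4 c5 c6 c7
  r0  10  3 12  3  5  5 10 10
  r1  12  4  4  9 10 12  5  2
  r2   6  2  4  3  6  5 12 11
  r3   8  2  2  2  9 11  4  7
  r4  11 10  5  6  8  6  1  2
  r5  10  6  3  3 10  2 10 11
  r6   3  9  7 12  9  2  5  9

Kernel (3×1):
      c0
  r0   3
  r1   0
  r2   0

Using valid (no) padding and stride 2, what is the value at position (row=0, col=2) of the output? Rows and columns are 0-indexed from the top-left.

15

The receptive field on the input at this output position is [5 / 10 / 6]. Elementwise product with the kernel and sum: 5·3.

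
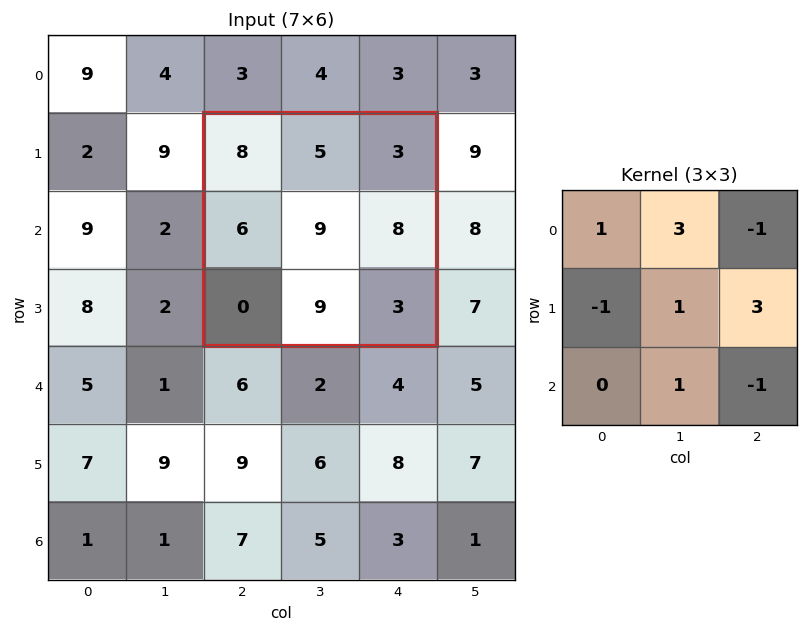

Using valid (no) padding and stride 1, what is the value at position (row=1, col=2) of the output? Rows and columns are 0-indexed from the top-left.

53

The receptive field on the input at this output position is [8 5 3 / 6 9 8 / 0 9 3]. Elementwise product with the kernel and sum: 8·1 + 5·3 + 3·-1 + 6·-1 + 9·1 + 8·3 + 9·1 + 3·-1.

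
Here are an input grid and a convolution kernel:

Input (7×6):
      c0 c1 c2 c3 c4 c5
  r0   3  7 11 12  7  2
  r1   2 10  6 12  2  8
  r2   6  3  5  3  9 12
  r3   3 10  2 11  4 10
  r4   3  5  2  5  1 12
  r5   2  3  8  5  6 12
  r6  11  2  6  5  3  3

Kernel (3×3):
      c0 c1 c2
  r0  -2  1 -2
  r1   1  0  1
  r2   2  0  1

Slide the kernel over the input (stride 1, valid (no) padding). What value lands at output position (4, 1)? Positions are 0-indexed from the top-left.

The receptive field on the input at this output position is [5 2 5 / 3 8 5 / 2 6 5]. Elementwise product with the kernel and sum: 5·-2 + 2·1 + 5·-2 + 3·1 + 5·1 + 2·2 + 5·1.

-1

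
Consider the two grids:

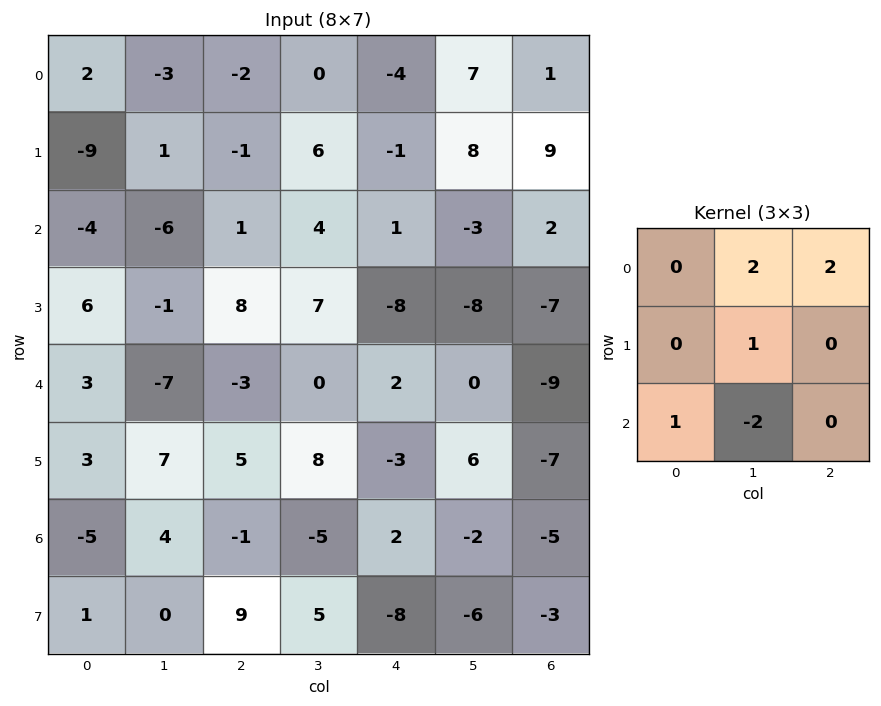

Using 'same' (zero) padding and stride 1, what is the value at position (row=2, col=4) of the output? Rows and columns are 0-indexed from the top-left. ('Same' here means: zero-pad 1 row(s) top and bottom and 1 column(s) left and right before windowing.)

The receptive field on the zero-padded input at this output position is [6 -1 8 / 4 1 -3 / 7 -8 -8]. Elementwise product with the kernel and sum: -1·2 + 8·2 + 1·1 + 7·1 + -8·-2.

38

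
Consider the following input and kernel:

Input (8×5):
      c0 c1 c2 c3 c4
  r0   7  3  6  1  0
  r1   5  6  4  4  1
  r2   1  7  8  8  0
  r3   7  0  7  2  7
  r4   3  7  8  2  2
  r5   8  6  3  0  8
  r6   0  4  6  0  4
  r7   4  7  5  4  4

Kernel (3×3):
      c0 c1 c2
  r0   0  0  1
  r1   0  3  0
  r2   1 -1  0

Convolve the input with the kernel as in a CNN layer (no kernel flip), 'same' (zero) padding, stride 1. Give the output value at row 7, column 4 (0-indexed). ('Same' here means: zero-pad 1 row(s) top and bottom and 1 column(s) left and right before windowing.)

12

The receptive field on the zero-padded input at this output position is [0 4 0 / 4 4 0 / 0 0 0]. Elementwise product with the kernel and sum: 0·1 + 4·3 + 0·1 + 0·-1.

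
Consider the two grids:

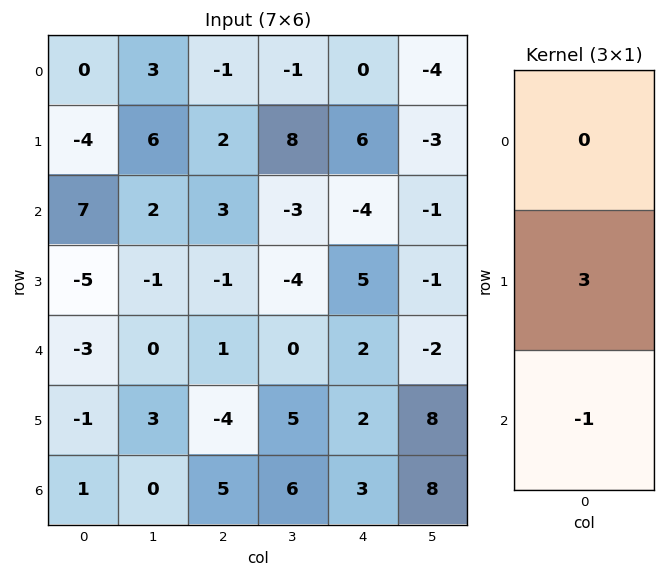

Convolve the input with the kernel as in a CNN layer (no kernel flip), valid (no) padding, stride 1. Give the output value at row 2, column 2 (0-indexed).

The receptive field on the input at this output position is [3 / -1 / 1]. Elementwise product with the kernel and sum: -1·3 + 1·-1.

-4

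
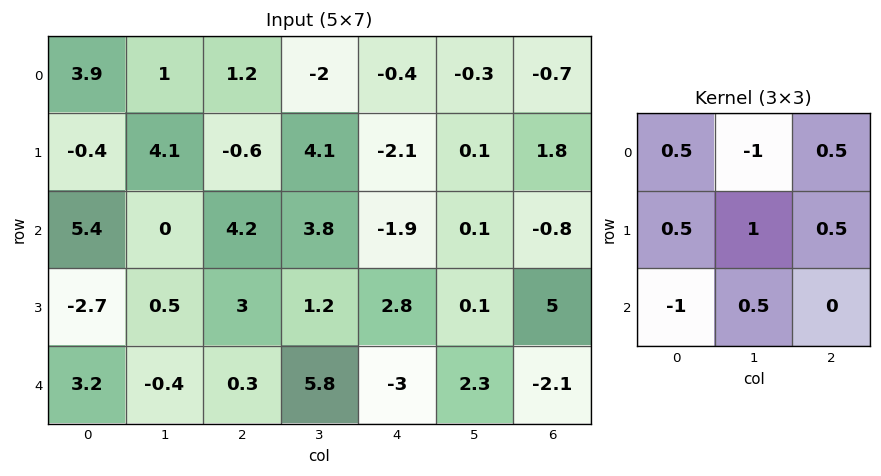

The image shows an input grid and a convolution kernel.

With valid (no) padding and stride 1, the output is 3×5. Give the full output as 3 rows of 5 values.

-0.25 3.9 2.85 -5.5 1.65
3.15 11.8 -2.9 4.45 -4.25
2.05 2.1 4.05 0 6.7

Output[0,0]: The receptive field on the input at this output position is [3.9 1 1.2 / -0.4 4.1 -0.6 / 5.4 0 4.2]. Elementwise product with the kernel and sum: 3.9·0.5 + 1·-1 + 1.2·0.5 + -0.4·0.5 + 4.1·1 + -0.6·0.5 + 5.4·-1 + 0·0.5.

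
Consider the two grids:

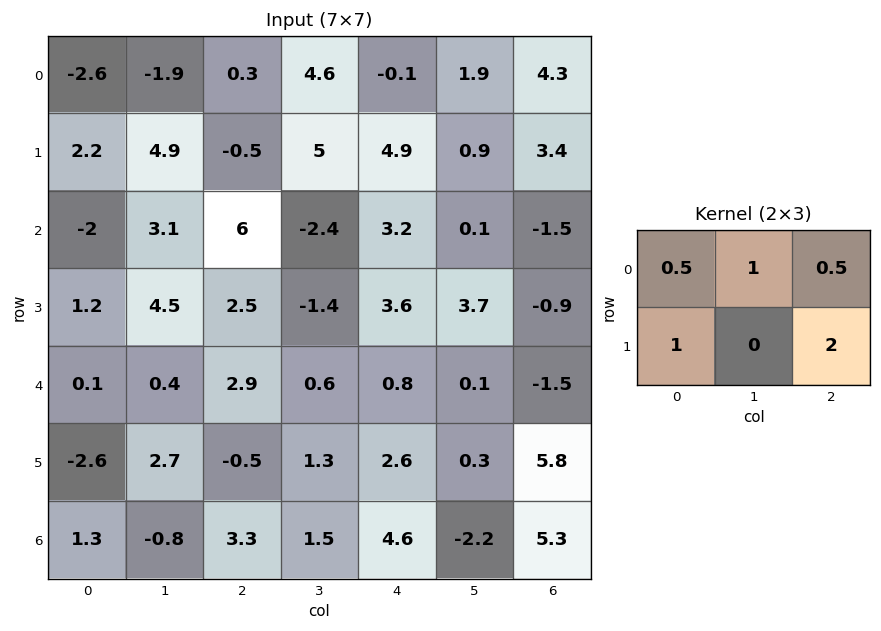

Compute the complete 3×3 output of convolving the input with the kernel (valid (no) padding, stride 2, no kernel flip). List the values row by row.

Output[0,0]: The receptive field on the input at this output position is [-2.6 -1.9 0.3 / 2.2 4.9 -0.5]. Elementwise product with the kernel and sum: -2.6·0.5 + -1.9·1 + 0.3·0.5 + 2.2·1 + -0.5·2.
Output[0,1]: The receptive field on the input at this output position is [0.3 4.6 -0.1 / -0.5 5 4.9]. Elementwise product with the kernel and sum: 0.3·0.5 + 4.6·1 + -0.1·0.5 + -0.5·1 + 4.9·2.

-1.85 14 15.7
11.3 11.9 2.75
-1.7 7.15 13.95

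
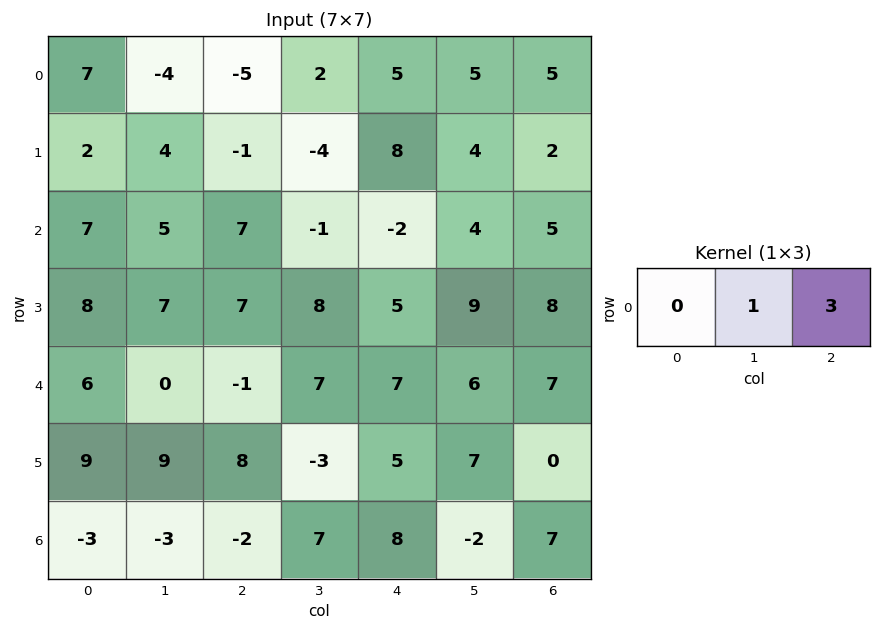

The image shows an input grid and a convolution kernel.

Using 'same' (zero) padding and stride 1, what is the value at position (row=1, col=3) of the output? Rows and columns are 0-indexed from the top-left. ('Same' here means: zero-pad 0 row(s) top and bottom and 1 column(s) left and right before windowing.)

20

The receptive field on the zero-padded input at this output position is [-1 -4 8]. Elementwise product with the kernel and sum: -4·1 + 8·3.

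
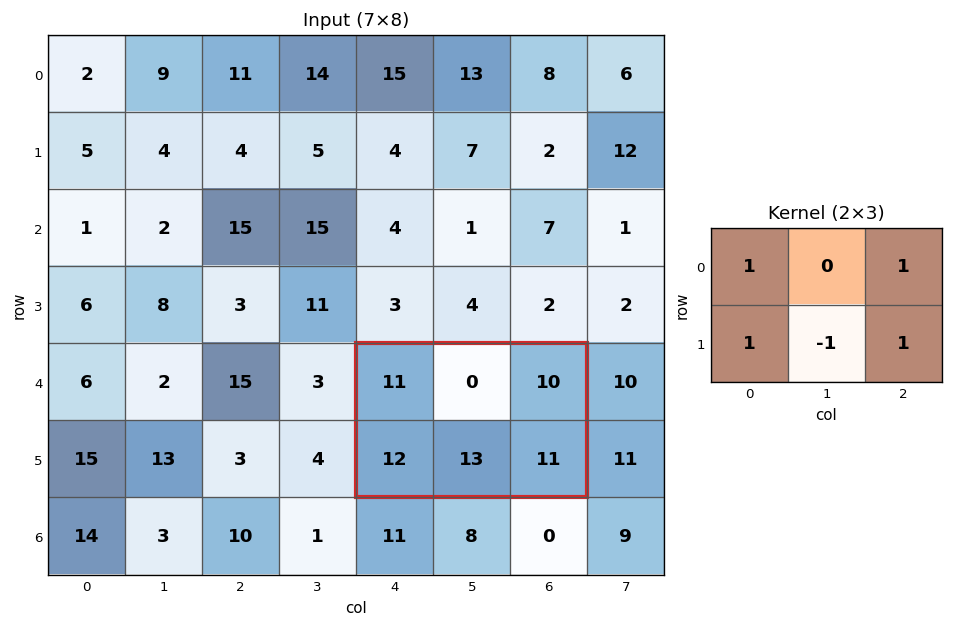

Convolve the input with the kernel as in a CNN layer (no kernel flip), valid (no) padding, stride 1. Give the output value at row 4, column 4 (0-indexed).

The receptive field on the input at this output position is [11 0 10 / 12 13 11]. Elementwise product with the kernel and sum: 11·1 + 10·1 + 12·1 + 13·-1 + 11·1.

31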